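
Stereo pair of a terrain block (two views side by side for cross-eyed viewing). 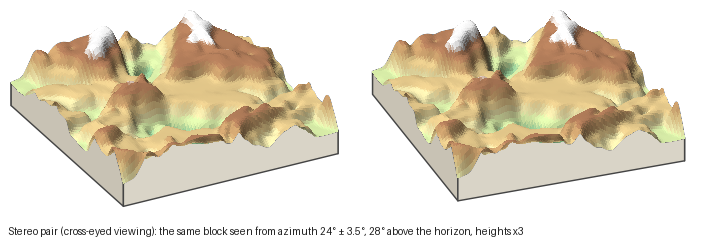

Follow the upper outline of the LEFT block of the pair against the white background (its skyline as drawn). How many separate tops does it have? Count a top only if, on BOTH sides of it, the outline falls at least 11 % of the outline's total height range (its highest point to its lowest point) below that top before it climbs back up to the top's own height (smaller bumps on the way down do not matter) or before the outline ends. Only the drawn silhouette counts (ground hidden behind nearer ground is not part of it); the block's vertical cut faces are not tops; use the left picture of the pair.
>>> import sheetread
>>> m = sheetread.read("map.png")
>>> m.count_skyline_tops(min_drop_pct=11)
2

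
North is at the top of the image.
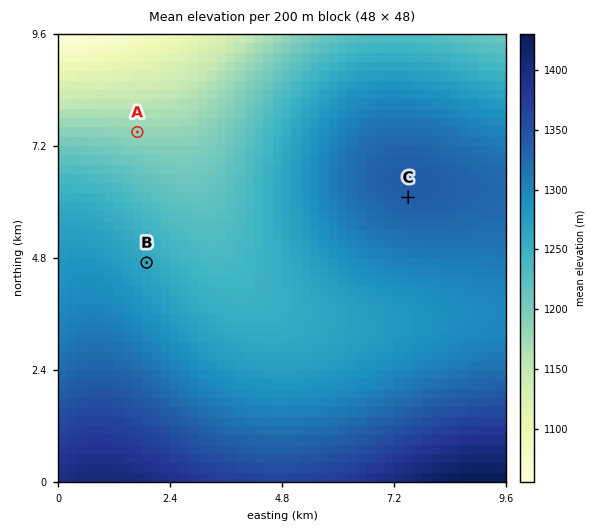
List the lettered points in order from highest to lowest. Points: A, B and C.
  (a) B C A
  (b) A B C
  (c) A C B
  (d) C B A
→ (d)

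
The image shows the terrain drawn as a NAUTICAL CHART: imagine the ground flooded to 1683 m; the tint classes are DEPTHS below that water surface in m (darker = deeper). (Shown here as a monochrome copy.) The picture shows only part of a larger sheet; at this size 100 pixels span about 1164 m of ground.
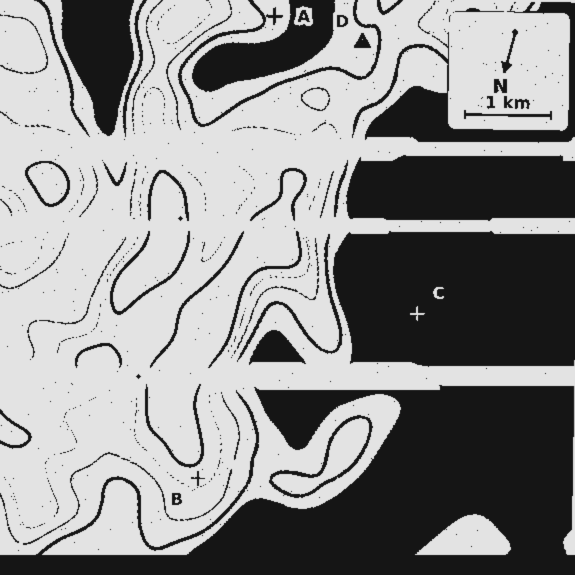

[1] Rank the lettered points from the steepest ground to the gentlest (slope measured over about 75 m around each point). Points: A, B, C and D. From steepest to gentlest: B A D C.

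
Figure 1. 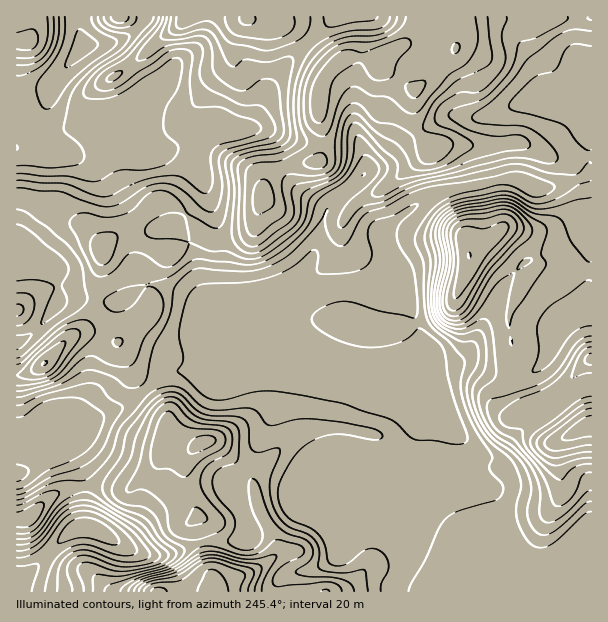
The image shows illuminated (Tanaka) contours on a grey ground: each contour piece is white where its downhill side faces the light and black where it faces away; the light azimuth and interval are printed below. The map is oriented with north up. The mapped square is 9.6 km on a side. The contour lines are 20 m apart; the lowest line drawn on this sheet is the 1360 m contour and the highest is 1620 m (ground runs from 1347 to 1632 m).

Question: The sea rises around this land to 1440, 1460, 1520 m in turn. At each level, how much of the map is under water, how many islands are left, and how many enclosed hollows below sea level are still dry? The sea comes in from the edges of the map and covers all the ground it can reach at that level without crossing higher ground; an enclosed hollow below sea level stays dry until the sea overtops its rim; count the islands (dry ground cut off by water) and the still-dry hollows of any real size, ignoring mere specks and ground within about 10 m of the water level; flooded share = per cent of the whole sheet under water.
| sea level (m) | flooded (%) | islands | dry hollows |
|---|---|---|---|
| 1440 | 38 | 0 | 0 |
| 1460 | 52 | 0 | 0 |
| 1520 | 83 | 3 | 0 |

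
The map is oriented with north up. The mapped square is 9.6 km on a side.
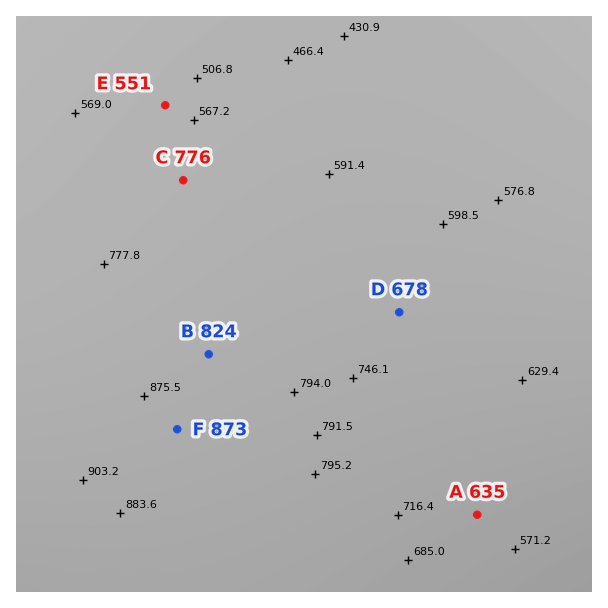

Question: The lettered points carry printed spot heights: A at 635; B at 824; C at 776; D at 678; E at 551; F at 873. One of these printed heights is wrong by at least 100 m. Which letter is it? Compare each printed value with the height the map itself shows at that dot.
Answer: C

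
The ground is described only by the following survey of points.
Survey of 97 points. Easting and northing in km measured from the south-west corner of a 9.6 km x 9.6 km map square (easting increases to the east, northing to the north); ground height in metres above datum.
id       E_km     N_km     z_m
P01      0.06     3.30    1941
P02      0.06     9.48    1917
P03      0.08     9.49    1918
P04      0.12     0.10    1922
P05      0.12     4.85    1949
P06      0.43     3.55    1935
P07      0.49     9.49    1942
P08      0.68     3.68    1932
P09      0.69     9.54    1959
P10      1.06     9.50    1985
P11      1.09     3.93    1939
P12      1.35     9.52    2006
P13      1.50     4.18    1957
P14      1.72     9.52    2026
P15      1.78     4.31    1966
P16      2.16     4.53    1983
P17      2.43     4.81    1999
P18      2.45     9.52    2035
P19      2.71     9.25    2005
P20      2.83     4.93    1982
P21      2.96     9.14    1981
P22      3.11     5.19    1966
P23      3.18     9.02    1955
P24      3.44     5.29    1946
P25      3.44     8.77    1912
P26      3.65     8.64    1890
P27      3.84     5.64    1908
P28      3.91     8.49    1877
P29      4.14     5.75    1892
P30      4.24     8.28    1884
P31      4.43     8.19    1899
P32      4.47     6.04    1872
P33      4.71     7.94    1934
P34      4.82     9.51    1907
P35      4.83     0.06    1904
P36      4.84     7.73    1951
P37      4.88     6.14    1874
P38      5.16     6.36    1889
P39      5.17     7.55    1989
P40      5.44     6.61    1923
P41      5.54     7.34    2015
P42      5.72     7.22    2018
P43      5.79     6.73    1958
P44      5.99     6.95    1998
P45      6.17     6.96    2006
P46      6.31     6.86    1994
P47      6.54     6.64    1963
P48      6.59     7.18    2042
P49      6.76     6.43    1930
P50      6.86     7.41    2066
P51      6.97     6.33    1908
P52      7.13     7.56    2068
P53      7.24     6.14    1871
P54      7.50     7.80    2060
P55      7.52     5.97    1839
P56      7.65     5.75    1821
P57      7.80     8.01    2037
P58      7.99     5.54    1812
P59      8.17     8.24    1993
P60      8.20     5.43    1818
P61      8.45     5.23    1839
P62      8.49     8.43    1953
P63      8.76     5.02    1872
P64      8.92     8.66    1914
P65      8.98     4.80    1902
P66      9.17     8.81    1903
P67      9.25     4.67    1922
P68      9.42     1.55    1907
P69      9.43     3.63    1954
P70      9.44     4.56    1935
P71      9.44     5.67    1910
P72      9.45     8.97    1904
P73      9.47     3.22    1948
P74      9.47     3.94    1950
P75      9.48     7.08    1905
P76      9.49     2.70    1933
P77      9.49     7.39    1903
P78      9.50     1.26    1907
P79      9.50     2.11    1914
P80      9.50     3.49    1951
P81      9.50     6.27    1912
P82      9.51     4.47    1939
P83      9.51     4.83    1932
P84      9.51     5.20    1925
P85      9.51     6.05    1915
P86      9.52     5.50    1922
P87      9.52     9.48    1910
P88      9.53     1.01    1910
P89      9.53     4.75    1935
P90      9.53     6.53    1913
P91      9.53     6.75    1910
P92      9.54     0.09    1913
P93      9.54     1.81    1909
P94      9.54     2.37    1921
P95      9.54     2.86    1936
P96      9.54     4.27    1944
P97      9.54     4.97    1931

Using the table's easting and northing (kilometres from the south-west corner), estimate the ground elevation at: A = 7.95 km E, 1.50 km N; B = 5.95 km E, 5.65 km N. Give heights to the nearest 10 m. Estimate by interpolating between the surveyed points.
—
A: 1910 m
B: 1890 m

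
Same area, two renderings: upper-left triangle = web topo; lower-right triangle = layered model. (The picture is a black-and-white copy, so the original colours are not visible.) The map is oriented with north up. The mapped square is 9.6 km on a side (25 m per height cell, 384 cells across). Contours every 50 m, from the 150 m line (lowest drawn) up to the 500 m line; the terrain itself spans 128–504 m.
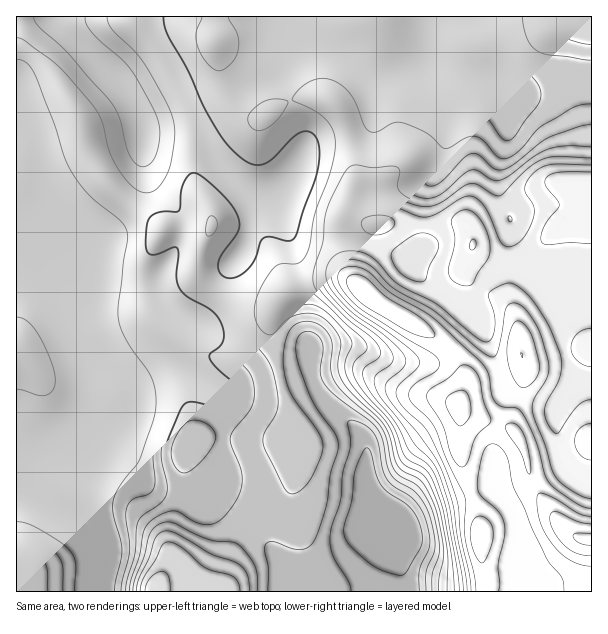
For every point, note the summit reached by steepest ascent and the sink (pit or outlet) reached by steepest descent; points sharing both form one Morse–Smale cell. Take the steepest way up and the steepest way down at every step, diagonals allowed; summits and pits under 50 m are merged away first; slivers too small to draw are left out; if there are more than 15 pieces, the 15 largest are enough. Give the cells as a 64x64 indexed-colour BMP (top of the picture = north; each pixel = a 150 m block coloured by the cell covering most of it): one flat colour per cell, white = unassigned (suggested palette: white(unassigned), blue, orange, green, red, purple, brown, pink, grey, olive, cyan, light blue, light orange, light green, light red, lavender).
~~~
<image width="64" height="64" href="data:image/bmp;base64,Qk12CAAAAAAAAHYAAAAoAAAAQAAAAEAAAAABAAQAAAAAAAAIAAATCwAAEwsAABAAAAAAAAAA////ALR3HwAOf/8ALKAsACgn1gC9Z5QAS1aMAMJ34wB/f38AIr28AM++FwDox64AeLv/AIrfmACWmP8A1bDFAERERERDMzMzMzMzNVVVVSIiIiIiIiIiIiIiERERERERREREREMzMzMzMzM1VVVVIiIiIiIiIiIiIiIRERERERFEREREQzMzMzMzMzVVVVUiIiIiIiIiIiIiIhEREREREURERERDMzMzMzMzM1VVUiIiIiIiIiIiIiIiERERERERREREREMzMzMzMzMzVVVSIiIiIiIiIiIiIiIRERERERFEREREQzMzMzMzMzM1VSIiIiIiIiIiIiIiIhEREREREURERERDMzMzMzMzMzVSIiIiIiIiIiIiIiIiERERERERRERERDMzMzMzMzMzMyIiIiIiIiIiIiIiIiIRERERERFEREQzMzMzMzMzMzMxEiIiIiIiIiIiIiIiIREREREREUREMzMzMzMzMzMzMxEREiIiIiIiIiIiIiIhERERERERREMzMzMzMzMzMRERERERIiIiIiIiIiIiIiERERERERFDMzMzMzMzMRERERERERESIiIiIiIiIiIiERERERERERMzMzMzMzMRERERERERERIiIiIiIiIiIiIREREREREREzMzMzMzMREREREREREREiIiIiIiIiIiIhEREREREREREzMzMzMRERERERERERESIiIiIiIiIiIiERERERERERERMzMzEREREREREREREREiIiIiIiIiIiEREREREREREREREREREREREREREREREiIiIiIiIiIiIRERERERERERERERERERERERERERERESIiIiIiIiIiIhERERERERERERERERERERERERERERERIiIiIiIiIiIiEREREREREREREREREREREREREREREREiIiIiIiIiIiIREREREREREREREREREREREREREREREiIiIiIiIiIiIhERERERERERERERERERERERERERERESIiIiIiIiIiIiERERERERERERERERERERERERERERERIiIiIiIiIiIiIhERERERERERERERERERERERERERERIiIiIiIiIiIiIiEREREREREREREREREREREREREREREiIiIiIiIiIiIiIRERERERERERERERERERERERERERESIiIiIiIiIiIiIRERERERERERERERERERERERERERERIiIiIiIiIiIiIhEREREREREREREREREREREREREREREiIiIiIiIiIiIhEREREREREREREREREREREREREREREiIiIiIiIiIiIRERERERERERERERERERERERERERERESIiIiIiIiIiIRERERERERERERERERERERERERERERERIiIiIiIiIiERERERERERERERERERERERERERERERERESIiIiIiIhERERERERERERERERERERERERERERERERERIiIiIiIhERERERERERERERERERERERERERERERERERERIiIiIhEREREREREREREREREREREREREREREREREREREREiIRERERERERERERERERERERERERERERERERERERERERERERERERERERERERERERERERERERERERERERERERERERERERERERERERERERERERERERERERERERERERERERERERERERERERERERERERERERERERERERERERERERERERERERERERERERERERERERERERERERERERERERERERERERERERERERERERERERERERERERERERERERERERERERERERERERERERERERERERERERERERERERERERERERERERERERERERERERERERERERERERERERERERERERERERERERERERERERERERERERERERERERERERERERERERERERERERERERERERERERERERERERERERERERERERERERERERERERERERERERERERERERERERERERERERERERERERERERERERERERERERERERERERERERERERERERERERERERERERERERERERERERERERERERERERERERERERERERERERERERERERERERERERERERERERERERERERERERERERERERERERERERERERERERERERERERERERERERERERERERERERERERERERERERERERERERERERERERERERERERERERERERERERERERERERERERERERERERERERERERERERERERERERERERERERERERERERERERERERERERERERERERERERERERERERERERERERERERERERERERERERERERERERERERERERERERERERERERERERERERERERERERERERERERERERERERERERERERERERERERERERERERERERERERERERERERERERERERERERERERERERERERERERERERERERERERERERERERERERERERERERERERERERERERERERERERERERERERERERERERERERERERERERERERERERERERERERERERERERERERERERERERERERERERERERERERERERERERERERERERERERERERERERERERERERERERERERERERERERERERERERERERERERERERERERERERERERERERERERERERERERERERERERERERERERERERERERERERERERERERERERERERERERERERERERERERERERERERERERERERERERERERERERERERER"/>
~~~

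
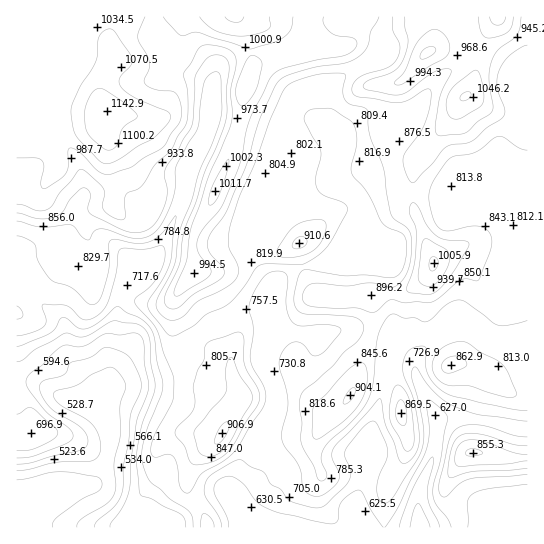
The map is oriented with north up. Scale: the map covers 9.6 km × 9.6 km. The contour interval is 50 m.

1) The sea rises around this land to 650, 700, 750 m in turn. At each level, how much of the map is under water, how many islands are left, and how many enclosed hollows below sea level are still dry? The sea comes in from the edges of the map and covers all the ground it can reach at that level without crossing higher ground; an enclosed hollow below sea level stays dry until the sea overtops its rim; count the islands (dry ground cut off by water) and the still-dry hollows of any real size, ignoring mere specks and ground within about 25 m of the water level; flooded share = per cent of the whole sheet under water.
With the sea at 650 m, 13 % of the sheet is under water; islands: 0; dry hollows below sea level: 0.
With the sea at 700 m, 18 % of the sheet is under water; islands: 0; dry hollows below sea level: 0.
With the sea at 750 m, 27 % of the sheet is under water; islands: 0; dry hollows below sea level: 0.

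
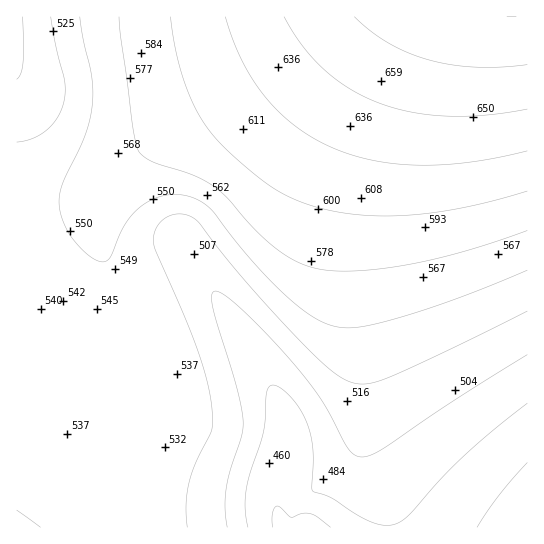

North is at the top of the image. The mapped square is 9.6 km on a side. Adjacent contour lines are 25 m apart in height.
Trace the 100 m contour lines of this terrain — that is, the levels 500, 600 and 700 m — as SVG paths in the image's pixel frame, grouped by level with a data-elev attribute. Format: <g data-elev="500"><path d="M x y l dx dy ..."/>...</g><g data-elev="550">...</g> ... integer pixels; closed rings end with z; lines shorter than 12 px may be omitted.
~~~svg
<g data-elev="500"><path d="M227 527l-2-20 1-20 5-18 11-34 1-14-7-35-23-77-1-12 2-6 8 2 16 13 51 52 32 41 26 48 6 7 6 3 10-1 13-7 70-47 75-47"/><path d="M23 17l0 45-2 12-4 5"/></g><g data-elev="600"><path d="M170 17l5 30 7 28 10 26 11 21 15 19 22 21 27 22 22 13 22 9 26 6 26 3 30 1 30-2 34-5 34-8 36-10"/></g>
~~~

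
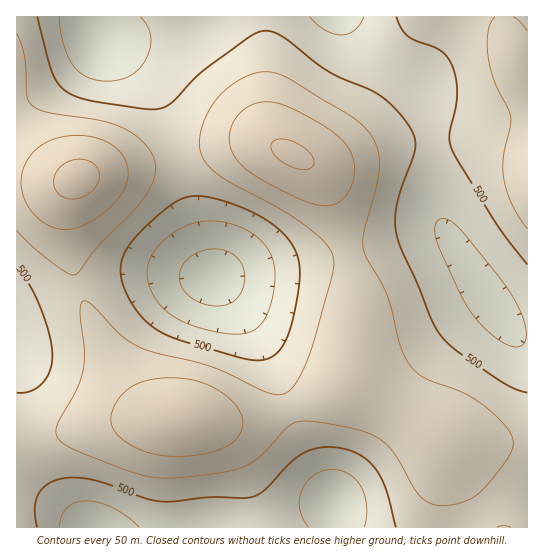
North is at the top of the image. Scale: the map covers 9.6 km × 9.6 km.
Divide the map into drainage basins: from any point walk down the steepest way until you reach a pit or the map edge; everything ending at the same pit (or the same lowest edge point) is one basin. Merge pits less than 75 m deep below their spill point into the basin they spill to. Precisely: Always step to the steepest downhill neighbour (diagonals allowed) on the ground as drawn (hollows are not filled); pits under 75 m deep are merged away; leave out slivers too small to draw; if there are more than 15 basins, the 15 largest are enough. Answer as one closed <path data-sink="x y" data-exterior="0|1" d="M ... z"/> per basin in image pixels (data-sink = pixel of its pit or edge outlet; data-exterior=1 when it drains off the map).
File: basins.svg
<path data-sink="98 34" data-exterior="0" d="M505 16l-488 0-1 165 22 2 31-2 25-8 55-9 74-19 28-4 20 3 26 12 14 9 13 16 8 16 17 58 7 40-4 86 10 8 79 51 86 3 1-380-13-2-2-3z"/><path data-sink="213 278" data-exterior="0" d="M257 141l-34 4-74 19-66 12-7 3-5 10-4 25 1 28 5 29 10 30 32 66 13 22 14 15 19 11 56 6 34-1 18-4 44-16 33-16 6-6 4-83-7-40-17-58-13-24-13-12-31-16z"/><path data-sink="94 527" data-exterior="1" d="M351 379l-5 5-33 16-44 16-18 4-34 1-23-4-69 3-34 5-60 15-14 1-1 86 481 1-12-21-33-45-9-21-81-52z"/><path data-sink="17 337" data-exterior="1" d="M74 180l-16 3-42-1 1 259 28-4 69-16 61-4-21-5-12-8-14-15-13-22-32-66-12-42-4-34 1-26z"/>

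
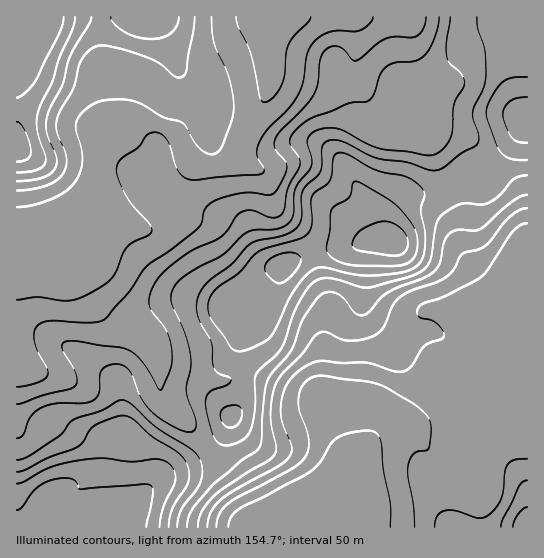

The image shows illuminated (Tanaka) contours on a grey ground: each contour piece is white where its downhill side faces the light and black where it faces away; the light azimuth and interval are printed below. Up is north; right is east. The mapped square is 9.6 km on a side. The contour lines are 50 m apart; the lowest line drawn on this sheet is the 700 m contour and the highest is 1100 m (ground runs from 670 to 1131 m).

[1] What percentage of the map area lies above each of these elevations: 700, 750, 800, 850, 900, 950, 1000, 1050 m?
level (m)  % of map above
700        95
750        81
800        58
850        45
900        33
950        23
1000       13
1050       6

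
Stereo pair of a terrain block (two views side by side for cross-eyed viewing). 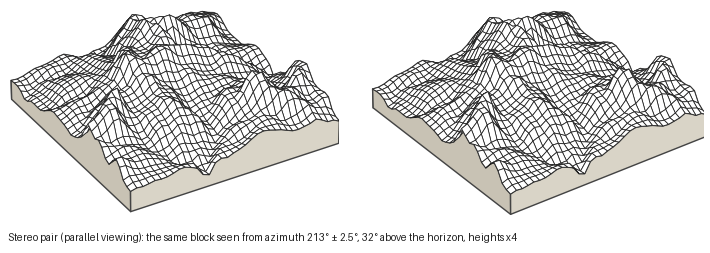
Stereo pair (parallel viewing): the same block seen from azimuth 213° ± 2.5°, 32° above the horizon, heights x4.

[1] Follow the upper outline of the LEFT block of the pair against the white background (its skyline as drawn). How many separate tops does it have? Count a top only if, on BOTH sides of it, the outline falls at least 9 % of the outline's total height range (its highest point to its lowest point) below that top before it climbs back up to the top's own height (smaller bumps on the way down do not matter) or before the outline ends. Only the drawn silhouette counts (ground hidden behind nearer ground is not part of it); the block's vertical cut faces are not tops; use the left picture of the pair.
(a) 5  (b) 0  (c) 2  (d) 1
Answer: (c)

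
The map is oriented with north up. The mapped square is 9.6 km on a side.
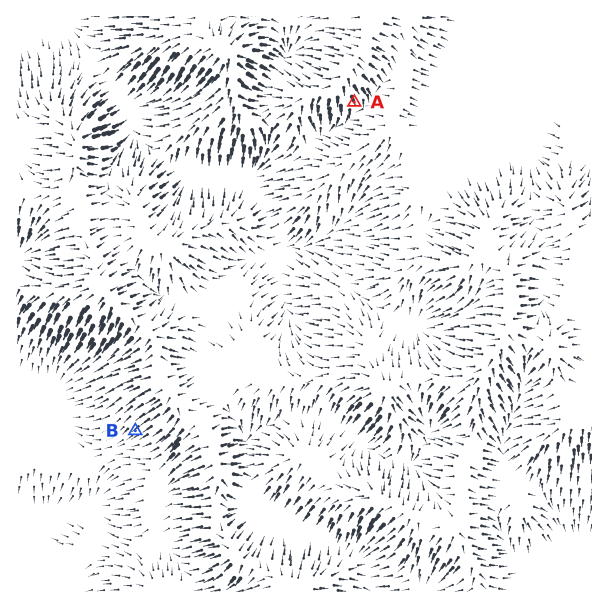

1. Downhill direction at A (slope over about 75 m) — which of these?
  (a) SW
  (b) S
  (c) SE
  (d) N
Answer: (b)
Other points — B SW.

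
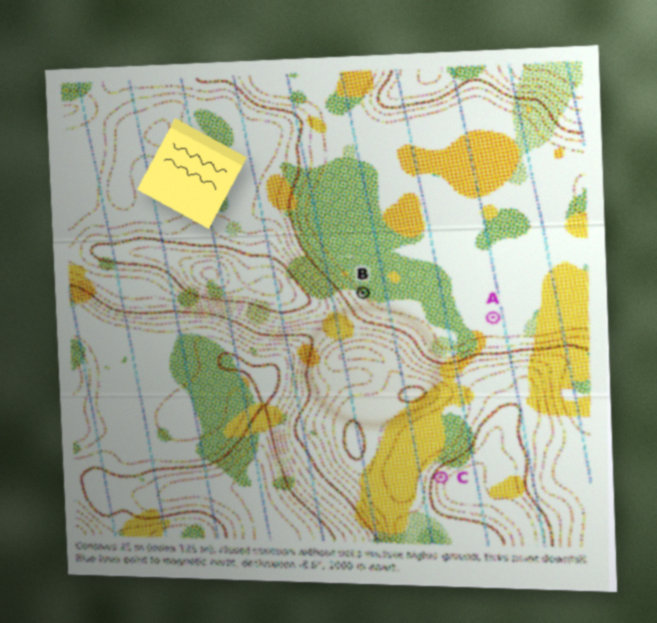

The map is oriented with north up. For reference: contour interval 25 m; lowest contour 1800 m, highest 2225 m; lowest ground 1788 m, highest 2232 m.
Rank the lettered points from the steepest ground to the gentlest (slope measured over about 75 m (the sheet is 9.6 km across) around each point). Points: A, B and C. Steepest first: C B A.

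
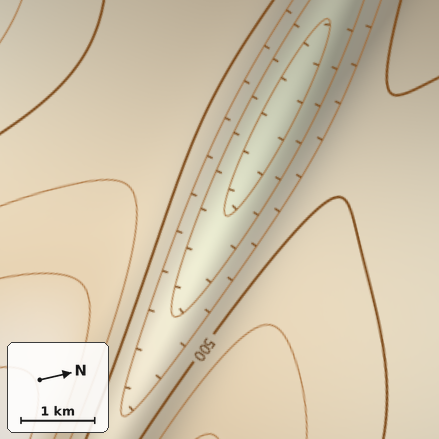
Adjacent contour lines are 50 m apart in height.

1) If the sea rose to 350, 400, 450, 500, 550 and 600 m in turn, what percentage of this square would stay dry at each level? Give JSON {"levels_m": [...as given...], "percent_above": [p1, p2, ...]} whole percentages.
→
{"levels_m": [350, 400, 450, 500, 550, 600], "percent_above": [97, 90, 81, 52, 17, 4]}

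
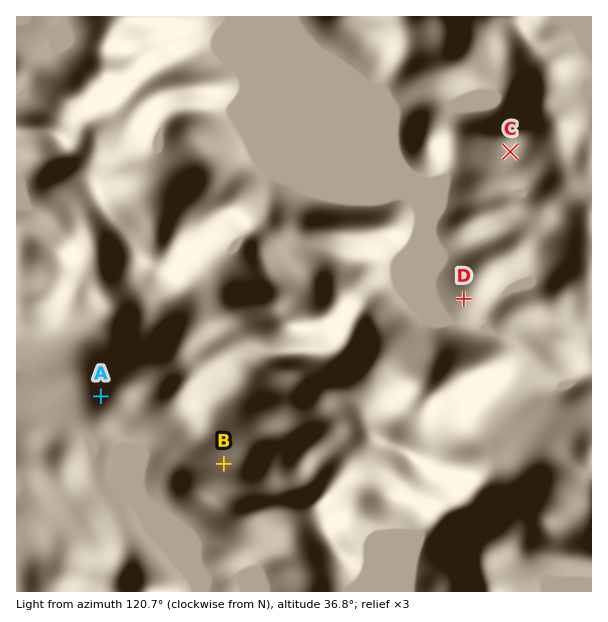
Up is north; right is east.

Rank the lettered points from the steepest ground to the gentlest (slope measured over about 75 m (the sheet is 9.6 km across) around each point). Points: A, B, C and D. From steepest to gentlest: A C B D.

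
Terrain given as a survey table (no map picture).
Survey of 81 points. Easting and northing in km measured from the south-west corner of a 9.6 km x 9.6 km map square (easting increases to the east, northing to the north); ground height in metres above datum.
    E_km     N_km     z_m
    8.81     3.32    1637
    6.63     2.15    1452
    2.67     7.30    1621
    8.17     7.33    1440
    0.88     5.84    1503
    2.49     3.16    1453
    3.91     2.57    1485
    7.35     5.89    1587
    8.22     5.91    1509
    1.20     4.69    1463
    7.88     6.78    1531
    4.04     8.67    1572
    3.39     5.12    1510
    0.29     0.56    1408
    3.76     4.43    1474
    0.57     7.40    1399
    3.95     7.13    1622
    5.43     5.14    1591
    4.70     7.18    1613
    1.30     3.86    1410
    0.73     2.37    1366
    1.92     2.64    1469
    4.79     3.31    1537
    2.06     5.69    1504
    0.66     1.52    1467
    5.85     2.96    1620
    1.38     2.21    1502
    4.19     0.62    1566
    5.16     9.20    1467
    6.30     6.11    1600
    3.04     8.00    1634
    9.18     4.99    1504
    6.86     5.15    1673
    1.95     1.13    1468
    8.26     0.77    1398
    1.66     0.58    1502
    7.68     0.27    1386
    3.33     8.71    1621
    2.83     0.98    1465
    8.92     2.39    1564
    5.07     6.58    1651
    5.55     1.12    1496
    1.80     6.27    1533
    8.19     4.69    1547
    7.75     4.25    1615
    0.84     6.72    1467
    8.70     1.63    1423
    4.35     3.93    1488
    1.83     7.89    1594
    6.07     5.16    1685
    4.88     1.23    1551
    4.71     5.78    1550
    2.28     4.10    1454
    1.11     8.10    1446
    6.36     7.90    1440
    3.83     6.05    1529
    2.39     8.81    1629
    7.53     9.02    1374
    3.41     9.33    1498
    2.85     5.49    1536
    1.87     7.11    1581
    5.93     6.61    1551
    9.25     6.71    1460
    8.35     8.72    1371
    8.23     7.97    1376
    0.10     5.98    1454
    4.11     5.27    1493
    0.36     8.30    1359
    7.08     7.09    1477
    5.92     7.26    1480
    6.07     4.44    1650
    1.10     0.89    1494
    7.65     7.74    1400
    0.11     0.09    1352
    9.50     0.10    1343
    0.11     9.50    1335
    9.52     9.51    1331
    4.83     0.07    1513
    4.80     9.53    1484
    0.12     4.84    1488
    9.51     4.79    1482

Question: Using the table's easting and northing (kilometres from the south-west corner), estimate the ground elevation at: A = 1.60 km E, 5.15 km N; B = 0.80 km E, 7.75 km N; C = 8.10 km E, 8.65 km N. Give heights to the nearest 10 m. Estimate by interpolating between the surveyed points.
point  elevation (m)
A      1460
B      1420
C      1380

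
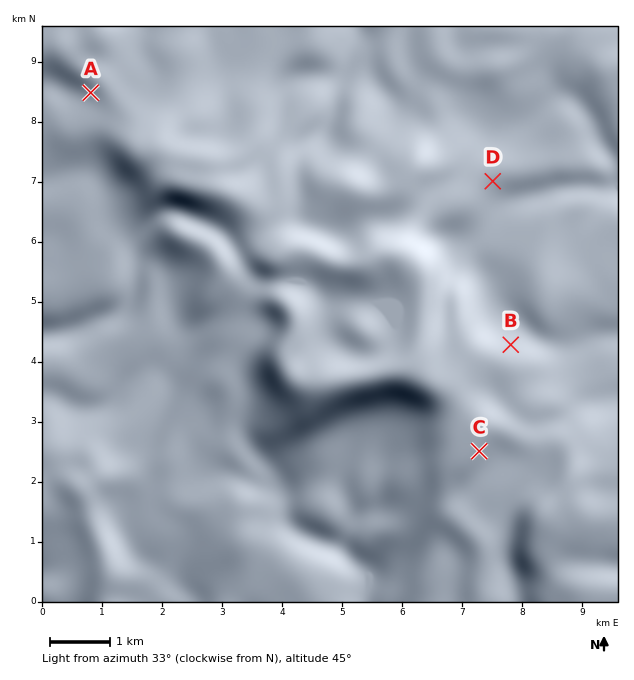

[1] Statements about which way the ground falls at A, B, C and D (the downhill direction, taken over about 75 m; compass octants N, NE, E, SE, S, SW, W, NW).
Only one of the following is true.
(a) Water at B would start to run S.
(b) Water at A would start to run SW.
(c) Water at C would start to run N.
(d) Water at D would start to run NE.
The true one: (b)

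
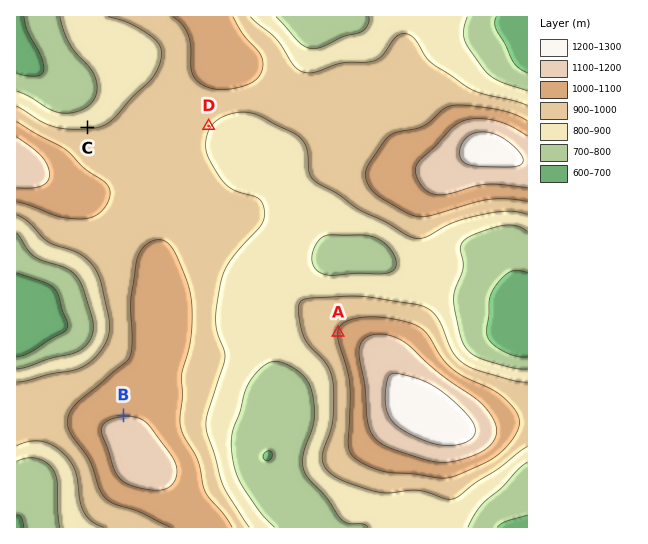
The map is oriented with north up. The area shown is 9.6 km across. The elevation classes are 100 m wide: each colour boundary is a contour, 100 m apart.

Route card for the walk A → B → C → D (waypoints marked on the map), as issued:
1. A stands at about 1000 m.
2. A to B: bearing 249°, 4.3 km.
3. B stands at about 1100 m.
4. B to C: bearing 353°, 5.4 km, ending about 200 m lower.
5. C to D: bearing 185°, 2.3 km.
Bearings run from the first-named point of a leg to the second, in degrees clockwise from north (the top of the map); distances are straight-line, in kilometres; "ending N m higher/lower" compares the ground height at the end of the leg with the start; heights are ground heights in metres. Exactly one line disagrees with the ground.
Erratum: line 5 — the bearing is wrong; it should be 089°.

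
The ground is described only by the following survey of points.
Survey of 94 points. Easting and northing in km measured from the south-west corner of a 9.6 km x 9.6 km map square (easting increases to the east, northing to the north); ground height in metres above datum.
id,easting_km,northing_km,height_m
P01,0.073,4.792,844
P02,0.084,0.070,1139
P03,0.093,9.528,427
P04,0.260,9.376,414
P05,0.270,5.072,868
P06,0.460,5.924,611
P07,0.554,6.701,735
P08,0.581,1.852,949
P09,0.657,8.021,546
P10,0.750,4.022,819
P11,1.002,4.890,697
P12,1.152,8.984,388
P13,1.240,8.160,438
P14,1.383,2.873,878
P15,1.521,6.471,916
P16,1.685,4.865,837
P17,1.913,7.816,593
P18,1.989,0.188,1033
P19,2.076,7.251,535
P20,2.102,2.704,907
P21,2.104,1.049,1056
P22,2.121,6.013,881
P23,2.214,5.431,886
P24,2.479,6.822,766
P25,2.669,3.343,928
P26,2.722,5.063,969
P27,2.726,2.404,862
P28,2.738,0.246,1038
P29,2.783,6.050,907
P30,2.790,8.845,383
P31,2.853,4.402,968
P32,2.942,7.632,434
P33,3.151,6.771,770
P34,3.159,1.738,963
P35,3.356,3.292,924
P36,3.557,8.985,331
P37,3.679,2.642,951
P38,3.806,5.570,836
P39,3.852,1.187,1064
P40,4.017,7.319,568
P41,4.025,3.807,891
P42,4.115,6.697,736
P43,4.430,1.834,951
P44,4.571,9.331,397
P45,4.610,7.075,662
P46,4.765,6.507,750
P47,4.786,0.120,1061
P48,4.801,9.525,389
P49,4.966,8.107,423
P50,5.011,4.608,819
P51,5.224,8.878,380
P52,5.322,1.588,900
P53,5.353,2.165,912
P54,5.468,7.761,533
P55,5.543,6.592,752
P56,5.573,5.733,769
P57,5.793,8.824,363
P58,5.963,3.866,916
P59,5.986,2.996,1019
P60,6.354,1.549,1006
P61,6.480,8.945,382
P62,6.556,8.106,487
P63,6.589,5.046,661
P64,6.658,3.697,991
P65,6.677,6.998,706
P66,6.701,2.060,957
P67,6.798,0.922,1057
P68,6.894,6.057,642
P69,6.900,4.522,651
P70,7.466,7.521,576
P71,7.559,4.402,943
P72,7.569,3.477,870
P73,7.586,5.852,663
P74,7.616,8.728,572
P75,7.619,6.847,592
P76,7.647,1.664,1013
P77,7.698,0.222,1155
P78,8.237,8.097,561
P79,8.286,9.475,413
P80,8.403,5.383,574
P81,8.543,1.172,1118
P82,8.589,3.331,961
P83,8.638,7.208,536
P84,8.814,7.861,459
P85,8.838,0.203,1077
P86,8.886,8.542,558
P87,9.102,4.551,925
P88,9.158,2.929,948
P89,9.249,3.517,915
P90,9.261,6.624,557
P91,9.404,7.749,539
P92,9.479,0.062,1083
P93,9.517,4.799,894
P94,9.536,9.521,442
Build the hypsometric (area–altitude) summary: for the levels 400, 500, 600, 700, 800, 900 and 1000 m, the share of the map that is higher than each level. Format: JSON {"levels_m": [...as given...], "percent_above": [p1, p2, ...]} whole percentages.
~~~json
{"levels_m": [400, 500, 600, 700, 800, 900, 1000], "percent_above": [92, 85, 74, 65, 55, 40, 18]}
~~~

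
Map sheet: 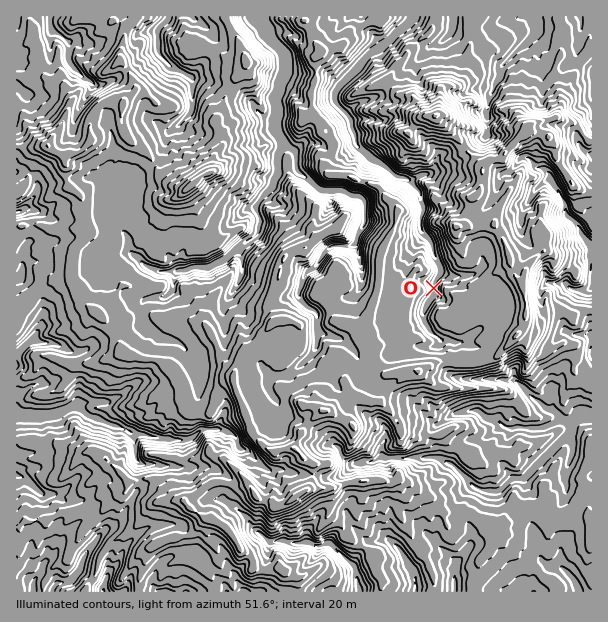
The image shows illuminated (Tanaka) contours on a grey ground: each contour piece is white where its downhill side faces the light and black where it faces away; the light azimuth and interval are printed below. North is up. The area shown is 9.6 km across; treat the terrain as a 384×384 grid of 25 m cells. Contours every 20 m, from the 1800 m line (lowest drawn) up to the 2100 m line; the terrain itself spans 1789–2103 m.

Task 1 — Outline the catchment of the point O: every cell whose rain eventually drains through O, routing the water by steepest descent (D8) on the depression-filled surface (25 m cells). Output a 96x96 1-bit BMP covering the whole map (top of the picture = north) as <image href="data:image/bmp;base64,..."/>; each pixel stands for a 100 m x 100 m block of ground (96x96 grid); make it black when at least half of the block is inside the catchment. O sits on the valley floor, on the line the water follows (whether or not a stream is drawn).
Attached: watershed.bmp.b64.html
<image width="96" height="96" href="data:image/bmp;base64,Qk2+BAAAAAAAAD4AAAAoAAAAYAAAAGAAAAABAAEAAAAAAIAEAAATCwAAEwsAAAIAAAAAAAAA////AAAAAAAAAAAAAAAAAAAAAAAAAAAAAAAAAAAAAAAAAAAAAAAAAAAAAAAAAAAAAAAAAAAAAAAAAAAAAAAAAAAAAAAAAAAAAAAAAAAAAAAAAAAAAAAAAAAAAAAAAAAAAAAAAAAAAAAAAAAAAAAAAAAAAAAAAAAAAAAAAAAAAAAAAAAAAAAAAAAAAAAAAAAAAAAAAAAAAAAAAAAAAAAAAAAAAAAAAAAAAAAAAAAAAAAAAAAAAAAAAAAAAAAAAAAAAAAAAAAAAAAAAAAAAAAAAAAAAAAAAAAAAAAAAAAAAAAAAAAAAAAAAAAAAAAAAAAAAAAAAAAAAAAAAAAAAAAAAAAAAAAAAAAAAAAAAAAAAAAAAAAAAAAAAAAAAAAAAAAAAAAAAAAAAAAAAAAAAAAAAAAAAAAAAAAAAAAAAAAAAAAAAAAAAAAAAAAAAAAAAAAAAAAAAAAAAAAAAAAAAAAAAAAAAAAAAAAAAAAAAAAAAAAAAAAAAAAAAAAAAAAAAAAAAAAAAAAAAAAAAAAAAAAAAAAAAAAAAAAAAAAAAAAAAAAAAAAAAAAAAAAAAAAAAAAAAAAAAAAAAAAAAAAAAAAABgAAAAAAAAAAAAAAD/gAAAAAAAAAAAAAH//8AAAAAAAAAAAAH///AAAAAAAAAAAAH///gAAAAAAAAAAAH///wAAAAAAAAAAAP///4AAAAAAAAAAAP///8AAAAAAAAAAAP///+AAAAAAAAAAAP///+AAAAAAAAAAAH///+AAAAAAAAAAAHP//+AAAAAAAAAAAAH//+AAAAAAAAAAAAD+H+AAAAAAAAAAAAA4B+AAAAAAAAAAAAAAD8AAAAAAAAAAAAAAB4AAAAAAAAAAAAAAA4AAAAAAAAAAAAAAAQAAAAAAAAAAAAAAAAAAAAAAAAAAAAAAAAAAAAAAAAAAAAAAAAAAAAAAAAAAAAAAAAAAAAAAAAAAAAAAAAAAAAAAAAAAAAAAAAAAAAAAAAAAAAAAAAAAAAAAAAAAAAAAAAAAAAAAAAAAAAAAAAAAAAAAAAAAAAAAAAAAAAAAAAAAAAAAAAAAAAAAAAAAAAAAAAAAAAAAAAAAAAAAAAAAAAAAAAAAAAAAAAAAAAAAAAAAAAAAAAAAAAAAAAAAAAAAAAAAAAAAAAAAAAAAAAAAAAAAAAAAAAAAAAAAAAAAAAAAAAAAAAAAAAAAAAAAAAAAAAAAAAAAAAAAAAAAAAAAAAAAAAAAAAAAAAAAAAAAAAAAAAAAAAAAAAAAAAAAAAAAAAAAAAAAAAAAAAAAAAAAAAAAAAAAAAAAAAAAAAAAAAAAAAAAAAAAAAAAAAAAAAAAAAAAAAAAAAAAAAAAAAAAAAAAAAAAAAAAAAAAAAAAAAAAAAAAAAAAAAAAAAAAAAAAAAAAAAAAAAAAAAAAAAAAAAAAAAAAAAAAAAAAAAAAAAAAAAAAAAAAAAAAAAAAAAAAAAAAAAAAAAAAAAAAAAAAAAAAAAAAAAAAAAAAAAAAAAAAAAAAAAAAAAAAAAAAAAAAAAAAAAAAAAAAAAAAAAAA="/>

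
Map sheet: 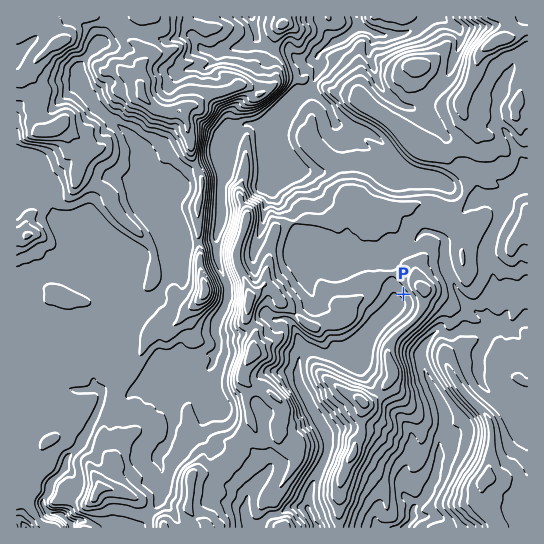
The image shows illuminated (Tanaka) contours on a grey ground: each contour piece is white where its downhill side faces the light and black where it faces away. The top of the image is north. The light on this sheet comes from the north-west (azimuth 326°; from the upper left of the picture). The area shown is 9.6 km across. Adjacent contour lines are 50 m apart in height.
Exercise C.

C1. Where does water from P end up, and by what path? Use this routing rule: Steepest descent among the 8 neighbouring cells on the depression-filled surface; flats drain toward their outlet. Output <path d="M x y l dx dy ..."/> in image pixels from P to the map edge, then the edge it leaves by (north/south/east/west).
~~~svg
<path d="M403 294l-6 7 0 4-3 4-11 10-5 3 0 1-32 32-20 0-12-5-9 0-3 1-3 6 0 4-1 1 0 19 1 1 0 3 12 24 7 8 4 9 5 8 0 19-14 29 0 3-3 5 0 4-1 1 0 16 8 16"/>
exit: south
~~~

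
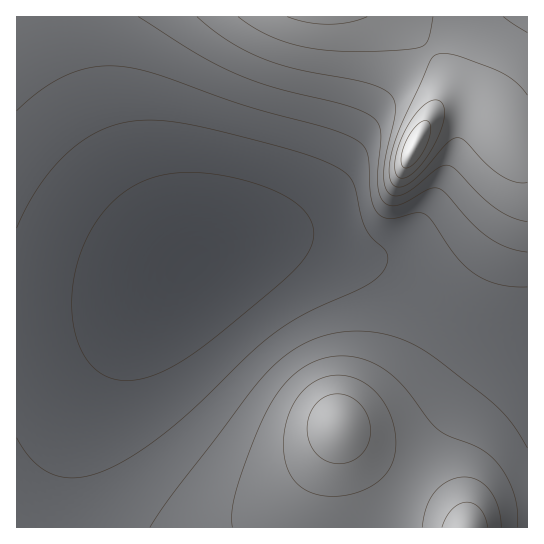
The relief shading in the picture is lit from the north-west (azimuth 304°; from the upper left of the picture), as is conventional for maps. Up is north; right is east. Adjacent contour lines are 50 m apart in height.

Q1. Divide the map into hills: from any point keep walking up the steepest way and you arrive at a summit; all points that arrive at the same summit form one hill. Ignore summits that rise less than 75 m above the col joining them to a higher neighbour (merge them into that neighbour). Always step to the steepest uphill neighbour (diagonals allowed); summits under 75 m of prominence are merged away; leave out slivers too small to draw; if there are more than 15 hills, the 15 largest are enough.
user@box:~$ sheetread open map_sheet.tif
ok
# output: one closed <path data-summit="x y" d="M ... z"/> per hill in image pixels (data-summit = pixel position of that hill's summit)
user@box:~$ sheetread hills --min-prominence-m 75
<path data-summit="414 147" d="M527 16l-511 1 1 511 31-1 1-24 10-36 14-37 32-61 27-42 32-41 25-23 24-12 21-7 29-5 36 0 14 2 36 15 28 8 20 11 61 41 40 19 30 8z"/><path data-summit="338 426" d="M299 239l-36 0-29 5-21 7-24 12-25 23-48 65-21 36-22 43-18 51-7 32 1 15 338-1 42-74 46-68 22-24 10-6 20-4 1-6-43-16-27-13-61-41-20-11-28-8-36-15z"/><path data-summit="466 527" d="M527 351l-6 0-16 5-8 5-22 24-46 68-34 58-8 17 141-1z"/>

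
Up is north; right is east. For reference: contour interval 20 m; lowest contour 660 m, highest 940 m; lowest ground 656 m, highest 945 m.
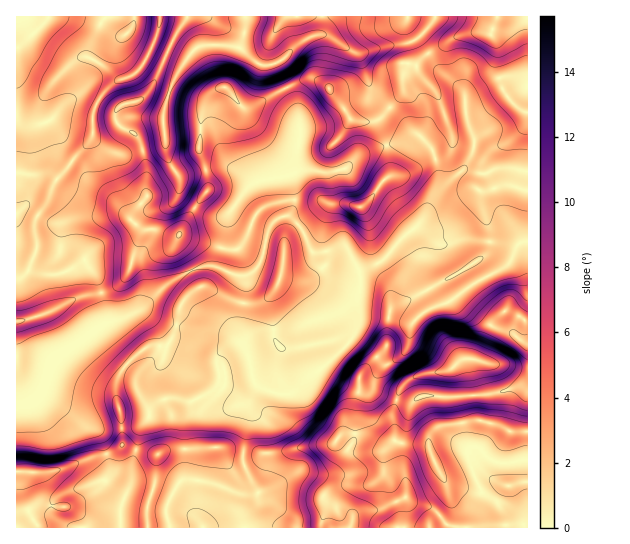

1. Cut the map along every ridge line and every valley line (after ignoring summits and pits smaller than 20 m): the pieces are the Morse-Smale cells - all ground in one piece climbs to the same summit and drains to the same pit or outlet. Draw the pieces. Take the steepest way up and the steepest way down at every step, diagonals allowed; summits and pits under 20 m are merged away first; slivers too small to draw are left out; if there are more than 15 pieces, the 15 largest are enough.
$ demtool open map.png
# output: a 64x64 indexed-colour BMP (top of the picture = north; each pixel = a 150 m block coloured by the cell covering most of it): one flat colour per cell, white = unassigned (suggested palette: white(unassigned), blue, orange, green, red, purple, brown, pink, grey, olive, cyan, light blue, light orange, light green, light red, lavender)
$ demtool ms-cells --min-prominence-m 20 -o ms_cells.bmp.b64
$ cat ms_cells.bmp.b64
<image width="64" height="64" href="data:image/bmp;base64,Qk12CAAAAAAAAHYAAAAoAAAAQAAAAEAAAAABAAQAAAAAAAAIAAATCwAAEwsAABAAAAAAAAAA////ALR3HwAOf/8ALKAsACgn1gC9Z5QAS1aMAMJ34wB/f38AIr28AM++FwDox64AeLv/AIrfmACWmP8A1bDFAEREREREREVVVVERERERERERERERERERERERERERERERRERERERERVVVURERERERERERERERERERERERERERERFERERERERFVVVREREREREREREREREREREREREREREREUREREREREVVVVERERERERERERERERERERERERERERERRERERERERVVVVRERERVVERERERERERERERERERERERFERERERERVVVVVEREVVVUREREREREREREREREREREREURERERERVVVVVVVVVVVURERERERERERERERERERERERREREREREVVVVVVVVVVVRERERERERERERERERERERERFERERERERVVVVVVVVVVREREREREREREREREREREREREURERERERVVVVVVVVVVVERERERERERERERERERERERERRERERERFVVVVVVVVVVVRERERERERERERERERERERERFEREREREVVVVVVVVVVVVEREREREREREREREREREREREURERERERERVVVVVVVVVURERERERERERERERERERERERRERERERERERVVVVVVVVRERERERERERERERERERERERFEREREREREREVVVVVVVVEREREREREREREREREREREREapEREREREREEVVVVVVVURERERERERERERERERERERERqqREREREREQREREVVVVRERERERERERGIiIEYiBERERGqqkREREREQREREREVVVURERERERERGIiIiIiIiIiIEaqqRERERERBERERERVVVREREREREREYiIiIiIiIiIiIqqpEREREREERERERFVVRERERERERERiIiIiIiIiIiIiqqkREREREEREREREVVVERERERERERERiIiIiIiIiIiKqqpEREREERERERERVVUREREREREREREYiIiIiIiIiIqqqqpEREEREREREREVVRERERERERERERGIiIiIiIiIiqqqqqREEREREREREREREREREREREREREYiIiIiIiIgaqqqqqqERERERERERERmRERERERERERERiIiIiIiIgRqqqqqqqhERERERERERGZmZmZEREREREREYiIiIiBERGqqqqqqqMzEREREREREZmZmZmZkRERERERiIiIiBEREaqqqqqqozMzERERERERmZmZmZmZkRERERERiIiBERERqqqqqqqjMzMxERERERGZmZmZmZmZERERERERiBERERGqqqqqqqMzMzMRERERERmZmZmZmZmREREREREREREREaqqqqqqMzMzMzERERERGZmZmZmZmZERERERERERERERCqqqqqozMzMzMzEREREJmZmZmZmZkREREREREREREREAMzM6ozMzMzMzMzERAACZmZmZmZmWEREREREREREREQAzMzMzMzMzMzMzMzAAAAmZmZmZmWZmERERERERERERADMzMzMzMzMzMzMzMwAACZmZlpmZZmZhEREREREREREAAzMzMzMzMzMzMzMzAAAJmZmWZmZmZmYRERERERESIQAzMzMzMzMzMzMzMzMAAAmZmWZmZmZmZmERIiIiIiIiADMzMzMzMzMAAAMzMwAAAJmZZmZmZmZmZiIiIiIiIiIAMzMzMzMzMAAAAzMzAAAACZZmZmZmZmZmYiIiIiIiIgADMzMzMzMwAAAAMzMwAAAAZmZmZmZmZmZiIiIiIiIiAAAzMzMzMzMAAAADMzAAAAAGZmZmZmZmZmYiIiIiIiIAADMzMzMzMwAAAAMzMwAAAAZmZmZmZmZmZiIiIiIiIgAAAzMzMzMzAAAAADMzMAAABmZmZmZmZmZmYiIiIiIiAAADMzMzMzMAAAAAMzM90ABmZmZmZmZmZmZiIiIiIiJ3d3czMzMzMwAAzAAzM93d3dZmZmZmZmZmZmIiIiIiInd3d3MzMzMzAAzMzN3d3d3d3////2ZmZmZmYiIiIiIid3d3czMzMzMADMzN3d3d3d3f////9mZmZmYiIiIiIiJ3d3d3Mz7u7rAMzM3d3d3d3d//////9mZmZiIiIiIiInd3d3dz7u7ru7zMzd3d3d3d3////////2ZiIiIiIiIid3d3d3fu7ru7vMzN3d3d3d3d/////////yIiIiIiIiJ3d3d3d+7ru7vMzM3d3d3d3d/////////yIiIiIiIiInd3d3d37ru7u8zMzd3d3d3d3////wAA/yIiIiIiIiIid3d3d3fu67u7vMzM3d3d3d3f///wAAACIiIiIiIiIiJ3d3d3d+7u67u8zMzd3MzN3d///wAAAAAiIiIiIiIiInd3d3d3fu7u67zMzM3czMzN///wAAAAACIiIiIiIiIid3d3d3d37u7ru8zMzMzMzMAP/wAAAAAAIiIiIiIiIiJ3d3d3d3fu7u67zMzMzMzMwAAAAAAAAAAiIiIiIiIiInd3d3d3fu7u7ru8zMzMzMzAAAAAAAAAAAIiIiIiIiIid3d3d3fu7u7uu7zMzMzMu7AAAAAAAAAAACIiIiIiIiJ3d3d3fu7u7u7ru8zMzMu7uwAAAAAAAAAAIiIiIiIiInd3d3d+7u7u7uu7u7u7u7u7sAAAAAAAAAAiIiIiIiIid3d3d3fu7u7u7ru7u7u7u7u7sAAAAAAAAAIiIiIiIiJ3d3d3d+7u7u7uu7u7u7u7u7u7AAAAAAAAAiIiIiIiInd3d3d3fu7u7u7ru7u7u7u7u7sAAAAAAAAAIiIiIiIi"/>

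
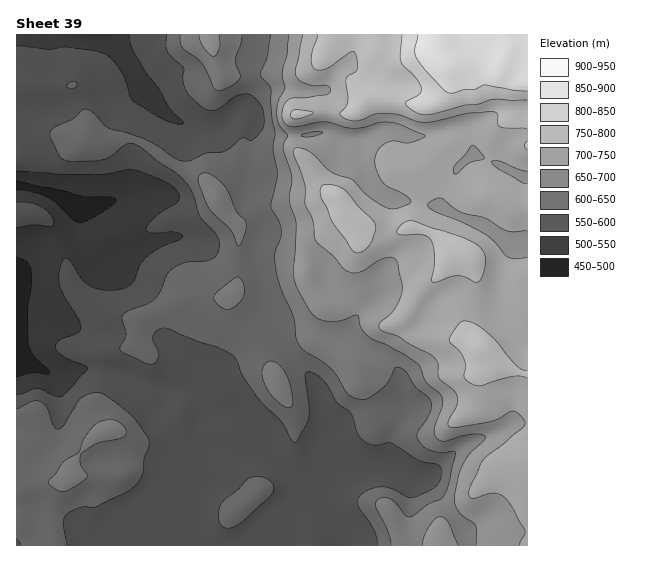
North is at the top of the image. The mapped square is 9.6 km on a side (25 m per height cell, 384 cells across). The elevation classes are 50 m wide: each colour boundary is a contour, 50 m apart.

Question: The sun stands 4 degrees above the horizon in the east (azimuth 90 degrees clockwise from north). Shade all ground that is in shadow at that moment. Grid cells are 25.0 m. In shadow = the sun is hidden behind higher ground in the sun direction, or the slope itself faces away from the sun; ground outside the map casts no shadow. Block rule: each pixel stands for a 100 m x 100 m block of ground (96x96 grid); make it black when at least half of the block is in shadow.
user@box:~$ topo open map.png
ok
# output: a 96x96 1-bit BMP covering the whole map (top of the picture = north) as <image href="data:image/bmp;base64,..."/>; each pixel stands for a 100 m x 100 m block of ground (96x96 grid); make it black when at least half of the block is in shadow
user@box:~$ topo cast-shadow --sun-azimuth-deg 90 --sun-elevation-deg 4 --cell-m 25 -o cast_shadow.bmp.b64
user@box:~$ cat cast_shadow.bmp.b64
<image width="96" height="96" href="data:image/bmp;base64,Qk2+BAAAAAAAAD4AAAAoAAAAYAAAAGAAAAABAAEAAAAAAIAEAAATCwAAEwsAAAIAAAAAAAAA////AAAAAAAAAAAAAAAAP//8B+AAAAAAAAAAH//8D8AAAAAAAAAAP/78D8AAAAAADAAAP/78D4AAAAAAPgAAf/x+AAAAAAAAPgAA//x+OBgAAAAAPwAB//x++DwAAAAAHgAD//j/+DwAAAAABgAB//H/+BwAAAAAAAAAf/f/+AAAAAAAAAAAP///+AAAAAAAAAAAH////AAAAAAAAAAAH////AADAAAAAAAAD////gAPgAAAAAAAD////wAPgAAAAAAAD////wAHwAAAAAAAB////4AB4AAAAABwAf///8AB8AAAAADwAJ////AB+AAAAAHwD9//P/wB/AAAAAPwP///D/wB/gAAAAfwf///gH4B/gAAAA/w////gAYA/gAAAB/g////wAYA+AAAAH/g////4AYA+AAAAP/gf///8AJB+AAAA//A/z//+ADh+AAAB/+A/z///ADj+AAAD/+B/h///ADj/AAAH/+D/h//+ABj/AAAH/8H/h//+AAH+AAAH/8H/j//8AAH4AcAD/4P/h//+AAHwA8AD/4P/B//+AA/gAAAB/wf/B///AD/AAAAAfgf8D///gD/AAAAAPA/gH///gD+AAAAAAB+AP///AD+AAAAAAD+A/+ACAD8AAAAAAD+B/gAAAD4ABAAAAD+H/gAwADwABgAAAH+H/wAwADgfAAAAAP/h/8AAADh+AAAAA//g/+AAADn8AAAAA//gf/AAAD/4AAAAB//Af/AAAD/4AHwAB//AP/gAAD/wAf4AB/+AH/gAAD/gA/4AB/+AD/wAAD/gB/4AD/8AD/4AAD/gB/wAH/8GB/8AAD/gA/wB//8PA/+AAB/gAfwD//8fA//AAB/AADgP//8/gf/AAA/AAAA/7///gP/AAA/AAAP/////gD/AAAfAAA//////gA/AAAeAAB//////AAGAAAOAAB/////+AAAAAAAAAD/////8AAAAAAAAAP/////8AGAAAAAAH//////8AGAAGAAB////f//8AAAAGAAH////f//8AAAAAAAP///+f//8AAAAAAAP///+f//4AAABgAAD///+///wAAABgAAA///8///gAAAAAAAAP//5///AAAAAAAAAB//5///ADgAAAAAAAf/7//+AHgAAAAAAAPj///8AHAAAAABgACD///8APAAAA4HwAAH///4APAAAD4P4AAH///wAfAAAD4f4AAD///wAfAAAQgf4AAB///gAOAAB4AfwAAD///gAAAAD8AAAAA////wfADgD8AAAAP////wfAfwB8AAMB/////wHg/wAAAAAB/////wHwfwAAAAAB/////wf4DgAAAAAAf////z/4AAAAAAAAH//////4D/AAAAAAP/+f///wP/gAAAAAf//P///h//AAAAAA///P/+fP//AAAAAB///f/+H///AAAAAD//+f//H///AAAAAD//+f//D//+AAAAAP//+///j//+AAAAAf//8f//j//8AAAAB///8f//j//8AAAAH///4f//z//+AAAAP///4f//x//+AAA="/>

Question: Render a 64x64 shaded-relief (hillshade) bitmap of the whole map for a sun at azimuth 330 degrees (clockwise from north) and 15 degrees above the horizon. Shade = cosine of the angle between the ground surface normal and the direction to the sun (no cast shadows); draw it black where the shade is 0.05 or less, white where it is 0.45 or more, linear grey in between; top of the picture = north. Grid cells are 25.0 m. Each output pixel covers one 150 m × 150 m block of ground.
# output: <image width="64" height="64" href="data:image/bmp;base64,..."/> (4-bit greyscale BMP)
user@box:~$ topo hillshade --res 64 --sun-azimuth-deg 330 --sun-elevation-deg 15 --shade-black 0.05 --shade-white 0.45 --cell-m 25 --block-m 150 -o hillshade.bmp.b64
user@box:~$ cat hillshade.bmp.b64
<image width="64" height="64" href="data:image/bmp;base64,Qk12CAAAAAAAAHYAAAAoAAAAQAAAAEAAAAABAAQAAAAAAAAIAAATCwAAEwsAABAAAAAAAAAAAAAAABEREQAiIiIAMzMzAERERABVVVUAZmZmAHd3dwCIiIgAmZmZAKqqqgC7u7sAzMzMAN3d3QDu7u4A////AHiIh3d3eIiIiIiIiHZmeIiIiIiHiImZmZq6mHiZmZmZd4mHd3d4iIiIiIiIhlVniIiIiIiIiJmYmruYeJmZmZh3iId3dneIiIiIiIiHVEZ4iIiZmIiIiIibzKiHeJmZiHeIhmd2ZniIiIiIiJmFNGeIiZmYiHd4iJzdyoZWeZmId3h1RXZVZ3iIiIiImqhTRniZmYiIiImZrO7cl1RXiIdmZ2Q0VlRFZ4iIiIiaupY0aIiIiImrvLq9//25ZUV3d2ZmZTI1VDJGd4iIiJqrqWRWiIiImr3u3Lzv/+yXVWd3iId3UzRVMiRneIiIiZqqmGd4iIiavO7bqr3v/bl2Z3eZmql2Znd1NGd4iIiImau6mHd3iImau7qYib7+yph3iImru5iImZl1Z3iIiImaq7qYd3eIiIiIiHdme+/bqYiIiJq8uHeJmYZnd4iImZmZmYh2d4iIh3d3ZUM2z+26qZmYiazKdWd3ZWd3eIiZmYiIiHZniId2VVZVQxJ8/+y7qpmIm8uFRFVVZ3d3iIiIiIiIdmeIh3VEVmZlMBW97ty7mYiavLhkRVZ4h3eIiIiIiIh1VniIdlRXiZliACabzMuIiImry6h3eJmYd4iIiIiIiGVFd4iIdVerzLcwACWKu4h3iau8y6qYmamHeIiIiHd2VEV3eJiHd6ze7JUyEjaJmYeKu6q7upiJqpd4iIiHdlVUVndniIh3is3+ynVERGfcqavMuqqqmIiaqHd3d3dmVVVWd2VWZ3d4ms3Ll2VVZ//cvN3bqpmZiJqph3d3d3ZmZWeIdURFVWZmiamHZmZn/+3M3ty6mZmIiIh3d3d3d3dmZ3iGVERFZlRWd3ZlVWfN3LvMzLqpmGZmZ3eIh3iJh3Zmd4dlVVVndmZndmVEV6u6mZqqqYd2VFZnd4iIiZqYdmVmd3ZmVmeJmZmHZUVomYdmd3d2VVVVVmd3d3iZqqh2VFZ4h3ZlVniZmZh2Z4mYd2Zmd2ZVVnd3d3d3d4mqmHVFV4mIdlREVneIh3d4mpiIiIiZmYd3iHd3dmZniJmYdmZ4mZhlQzRVZniYiImZmZmqqqqqqYiIh3d2Zmd4iIiIh4iZh1M0VneIiJqpmIiZqqqqmZmZh3d3d3dmZ3iIiJmYd3eHZERXiaqpqqqYh5mqqqmIiImHZmd3d3ZneIiImYdVVnmph1Z5qqqamYiHmZmZmIiImZmHZmd3d2Z3iIiZhkRFes3bhWiZqZmIiIipmZiIiJqru6mHd3d3dmZ4iIh2ZmZovN23VomZmHeIiKmZiIiZq7zMy6mIiIh2ZniIiHeId2aKzcpleJmHZoiImZmIiJqru8y7upmZmYdmeIiIeIiHZmiby4VXiIZWiIiZmZmJmaqqu7uqqqqqmHd4iZh3iHZVZ4mrp1VndlZ5mImaqZiJmZmqq6qqqruph4iaqXd3dURWiZq6dUVlRXmZeJqqmIiIiZq7u7u7u6mHiJq7h3d1MzV5mauWVVVFeap4mqqYiIiImrvMy7zMqHiImsuXZ3ZCI1eImqh2ZlV5qniJqpmId4iJq8zMzMyod4may5dmd1QiNXeJqYiId3iZZ4mZmZmHd3iJq7u6u6h3iavLl3Z3dlQ0VniaqrqYiIhEV3iJqqmIh3eImYiJmGeJmruod3d3d2ZVZ5u8y6mHdyI0Z4m7u6qZh3Z3Zmd4dniau7mId3d4mYd5vMy6mHZVQzRniau7u7qph3d2ZmiHeImqqZh3eImsy6u7uph3ZVWIiIiImau7u7uqmZdlaJmIiZmImHeJqrzcu6mYdmZmZszLqYiIiaqru7u6qHZompmZmZiIiIqqqruYiIh3ZneI7cuYd2ZneJmqqqmZmHeaqru7qZmZmZmIiHd4iIiIiZq6h2VVVVVWZ3d3eImph4mrvMuqu7qZmHd3d3iJmZmZmVRDMzNDM0RVVUVomqmHiJq8uqq925iId3d3d4maqqmYESIiIiIiM0RERXrLqYeImaupmrzLmIiHd3d3iJqpmYcjNEMhESIjRVVnm9y6mImZmZmZmqqZmZiIh3d4mZiHZVZmZlMiIjRVZ4mr3cupiaqpmqmZmaqpmZmYd3eIh3ZliIeIdkRERWd4mavMy7qau7vMypmaqrqZmZmHd3h2Z3eZiImZh3d2eJmqqru7upq8zN3LqYiJq6mZmZmHeHZmiZmZqrupmZmaqqqZmqq7mby4VFd2QyR5mYdmZ4iIh2Z4maq8zLmaqqqqmYiHd5uprKUAABEQABNVQhABNGeIdmeZmrvMupmqqpmId2VEeqmsymIQA0QgAAERAAAAE1eHZneIiaqpmZmZmIh2VTJHmZz/26iJqoQhEjVTEAAAA1VEZmZ3eJiIiIiIiHZmQhNni//+7czLqHZniql0EAAAERBmZndnd3d3iIiIh4hiACV63+y7u7qqqqq7uoZDMyEREIiIiYd3d3eIiIiZmoQhJGirp1VomqqqmZmYdlRVRDRUqpmqqYd3eIiHeJmZhlVWeKqXUyWKqZmHd3ZmVVZmVXeqqqq6mIiIiId4iId3Z4iavMqFNHmYiHdmZ3dlZnh2eJmZqqqpmYiIiIdlVnZniJq93LhkV5iHiId4iHd3iId3qqqqu7qpmIiJl2VWZUV4mrzdyoZWiYiaqpmIiHeJl3fMzMu7qqmYiImph3d1RWiJq83Ll2aJmZq7qYh4iIiYd93d3LqpmZiIibupiHZVZ4mrzNyod4mZmry6mHiIiJiH"/>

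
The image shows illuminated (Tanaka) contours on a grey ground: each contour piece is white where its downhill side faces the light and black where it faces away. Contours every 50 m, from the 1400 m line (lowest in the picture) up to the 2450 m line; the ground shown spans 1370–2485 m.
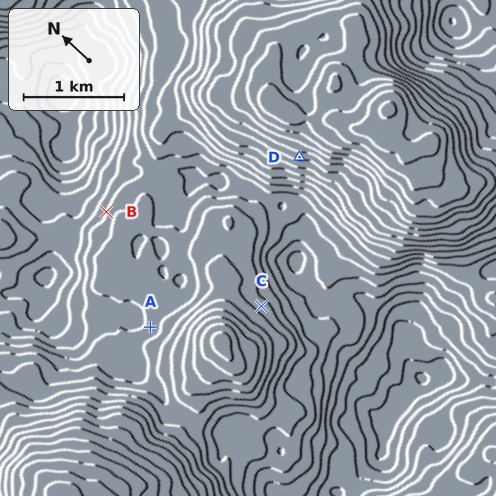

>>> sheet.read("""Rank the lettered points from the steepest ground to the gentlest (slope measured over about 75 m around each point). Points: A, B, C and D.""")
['D', 'B', 'C', 'A']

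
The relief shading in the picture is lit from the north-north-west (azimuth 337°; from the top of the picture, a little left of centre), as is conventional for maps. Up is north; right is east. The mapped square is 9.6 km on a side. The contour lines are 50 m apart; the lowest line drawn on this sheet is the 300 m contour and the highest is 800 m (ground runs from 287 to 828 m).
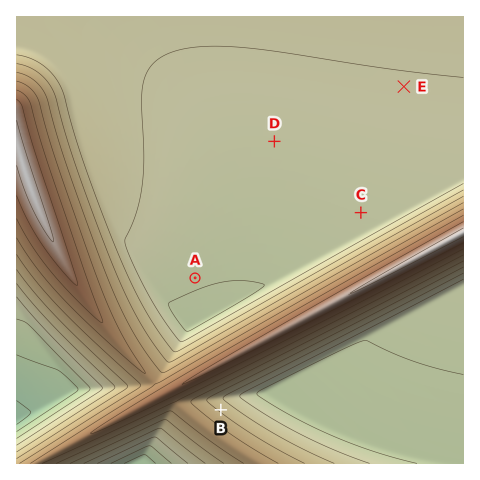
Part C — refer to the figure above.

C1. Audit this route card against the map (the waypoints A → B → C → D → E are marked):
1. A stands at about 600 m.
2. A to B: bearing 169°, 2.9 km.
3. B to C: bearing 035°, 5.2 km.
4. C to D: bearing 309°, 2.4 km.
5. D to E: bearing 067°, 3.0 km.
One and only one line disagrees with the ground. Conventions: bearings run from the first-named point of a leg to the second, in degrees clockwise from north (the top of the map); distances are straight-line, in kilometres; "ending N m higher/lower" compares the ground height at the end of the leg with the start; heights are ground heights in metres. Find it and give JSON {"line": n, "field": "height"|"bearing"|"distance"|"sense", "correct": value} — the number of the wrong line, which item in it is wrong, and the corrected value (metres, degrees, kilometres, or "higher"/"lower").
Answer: {"line": 1, "field": "height", "correct": 400}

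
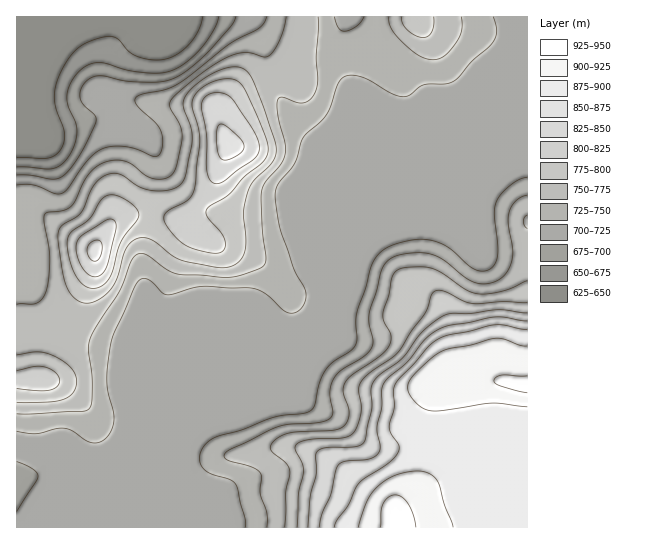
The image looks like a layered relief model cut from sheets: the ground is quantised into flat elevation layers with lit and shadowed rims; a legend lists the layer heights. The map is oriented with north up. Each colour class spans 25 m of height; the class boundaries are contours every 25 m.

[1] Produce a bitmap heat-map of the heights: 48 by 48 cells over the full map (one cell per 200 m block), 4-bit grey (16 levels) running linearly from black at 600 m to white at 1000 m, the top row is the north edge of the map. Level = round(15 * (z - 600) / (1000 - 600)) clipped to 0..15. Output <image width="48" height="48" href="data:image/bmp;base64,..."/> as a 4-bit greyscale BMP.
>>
<image width="48" height="48" href="data:image/bmp;base64,Qk32BAAAAAAAAHYAAAAoAAAAMAAAADAAAAABAAQAAAAAAIAEAAATCwAAEwsAABAAAAAAAAAAAAAAABEREQAiIiIAMzMzAERERABVVVUAZmZmAHd3dwCIiIgAmZmZAKqqqgC7u7sAzMzMAN3d3QDu7u4A////AERERERERERERERFVmeJmru8zdzLu7qqqkRERERERERERERFVmeImqu8zczLu7qqqkRERERERERERERFVmeImaq8zMzLu7qqqkRERERERERERERVVmd4maq7zMy7u6qqqjREREREREREREVVVmd4maqru8u7u6qqqkRERERERERERVVVZmd4maqqu7u7u6qqqkRERERERERERVZmZmd4mZmZqru7uqqqqkRERERERERERVVmZneIiImZqquqqqqqqlVURVVURERERFVVZmd3d3iJqqqqqqqqqlVVVVVURERERERFVWZmZneJq7u7u7qqqlVVVVVVRERERERERFVVVmeJqru7u7u7u2ZmZmVUREREREREREREVmeJqru7u7u7u3d3dmVUREREREREREREVmeJqrzMzMzMzIiId2VUREREREREREREVmeJmrzMzMzMzIiId2VURERERERERERERWZ4mavMzMzMzHd3dmVURERERERERERERVZneJq8y8zMzGd2ZmVUREREREREREREREVWd4m7u7vMu2ZmZmVUREREREREREREREVWZ4mqu7u7u2ZmZmZVRERERERERERERERWZ3iZqqu7umZmZmZVVERERERERERERERWd3eImZmqqWZmZmZlVFVERERERFVURERWd3d4iIiIiGZmZ3dlVEVURERERVVVRERWZ3d4h3d3d1VWZ3d2VVVVVVVVVVVVRERVZ3d3d2Zmd1VWd4iHVVVVVWZlVVVURERFZ3d3dlVWZlVWeJmHZVZmZndmZlVURERFZmd2ZVRVZlVWeJmXZmZnd3d2ZlVERERFVmZmVURFZlVWeJqYdmd3iIh3ZlVERERERVVVVERFZlVWeJmYd3d4iId3ZVVERERERERERERFZlVmd4iYh3eIiHd3ZVRERERERERERERFZlVmZniIh3eIiHd2ZVRERERERERERERVZlVVVneIh3d3iId3ZVRERERERERERERFZlVVVWd3d3d3eIh3ZVRERERERERERERFVURERWZ3dmZmeIiHZlREREREREREREREVTMzNFZmZlVWeJmYdlVERERERERERERERCIiNEVWVVVWeJmZh2VURERERERERERERBESI0VVVVVWeJqpmGVURERERERERERERBERI0REREVWeJqpl2VURERERERERERERBERIzREREVWeJmZh2VVVERERERERERERBESIzRERFVWeJmYh2VVVURERERURERERBESI0RERVVmeJmYdmVlVURERFVVRERERBESM0REVVVWeJmIdmZmVURERVVVRERERBESI0RERERFZ4iHdmZmVVRFVVVVVURERBESIzRDMzM0Vnd3ZmZmZVVVVVVVVURERBESIjMzIiIjNVZmZmZmVVVVVVVVVVRERBERIiIiIiIiM0VmZmZmVVVVVVZmZVVURBERIiIiIiIiIzRVVWZmVVVVVWZmZlVVRBERIiIiIiIiIjRFVVZmZVVVVmd2ZlVVVRERIiIiIiIiIjNERVZmZVVVVnd2ZlVVVQ=="/>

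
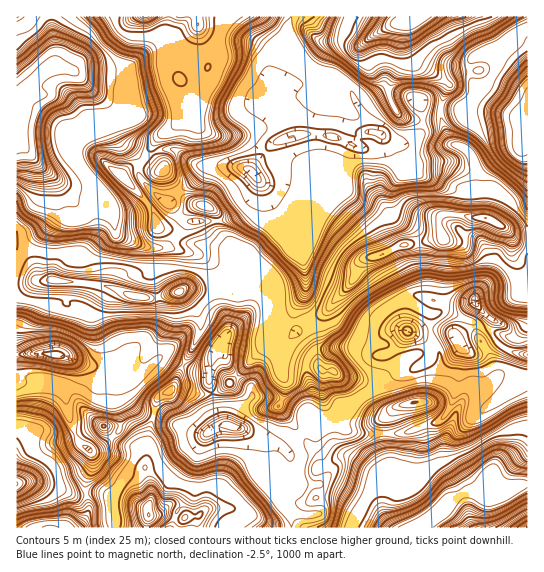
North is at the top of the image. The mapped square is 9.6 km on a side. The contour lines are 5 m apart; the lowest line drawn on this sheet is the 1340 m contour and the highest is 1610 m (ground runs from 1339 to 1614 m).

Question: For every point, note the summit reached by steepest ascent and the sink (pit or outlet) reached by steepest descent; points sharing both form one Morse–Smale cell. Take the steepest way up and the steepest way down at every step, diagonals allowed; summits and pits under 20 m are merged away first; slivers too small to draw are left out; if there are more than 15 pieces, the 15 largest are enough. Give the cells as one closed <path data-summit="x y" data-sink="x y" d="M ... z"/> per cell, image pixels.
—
<path data-summit="146 17" data-sink="45 70" d="M197 16l-146 0 1 18 4 19-1 9-30 25 3 8 0 14-5 12 0 21-3 3 21 22 21 16 9 4 15 0 7 2 7 13 11 11 5 21 29 13 22 0 9-12-9-6-5 0-6-3-5-19-28-30 0-3 11-7 7 0 16 5 5-1 2-4-11-14 0-10 6-7 12-7 9-8 6-13 10-6-15-21 10 0 7-2 10-12 0-10-9-26z"/><path data-summit="493 494" data-sink="475 301" d="M426 297l-7 0-6 8 18 9 0 15 22 4 10 16-8 46-10 20-8 8-34 10-44 0-12-2-7-8-2-8-11 8-17-3 2 3-1 4-10 7 18 21 0 12 6 0 14-10 7-1 33 19 6 6 3 4 0 10-4 14 10 19 28 0 19-15 13-14 12-7 33 1 29-10 0-128-19-4-14-12-3-4 1-14-16-15-2-5-26 2-14-2z"/><path data-summit="486 218" data-sink="253 173" d="M421 101l-2 1 4 9 0 16-3 7-7 7-6 3-8 0-24-12-13 1-14 20-7 32-21 20-5 7-12 3-2 12-4 8 8 7-4 11 4 20 0 18-9 15-1 15 16-1 11-5 29-32 6-10 3-10 5-4 14-3 22-11 41-8-3-11 0-7 3-4 5-2 22 4 12 0-1-20-3-6 0-22-5-14-7-7-10-3-6-4-9-26 1-8z"/><path data-summit="179 291" data-sink="45 70" d="M22 145l-6 2 1 137 41-4 47 5 28 11 26 1 20-5 6-4 22-4 8 0 10 5 10 0 12-7 8-20-18-10-19-5-33-4-8-7-10 11-16 1-34-13-6-22-11-11-7-13-7-2-15 0-9-4-21-16z"/><path data-summit="146 17" data-sink="253 173" d="M290 16l-93 1 2 14 9 26 0 10-10 12-7 2-10 0 15 21-12 8-4 11-9 8-12 7-7 11 3 8 8 10 1 6 13 21 16-9 14-18 32 2 11 4 23-27 19-7-7-22-12-8-2-9 1-7 5-6 14-2 13-17-16-32z"/><path data-summit="149 515" data-sink="231 426" d="M179 388l-5 0-15 9-10 30-4 35 0 9 6 15-3 28 7 1 12-8 7-2 7 4 5 8 11-1 1 12 93 0-2-17-9-9-19-28 6-19-3-12-21-14-21-5-6-11-5-20-10 2z"/><path data-summit="179 291" data-sink="55 355" d="M58 280l-27 1-15 4 1 70 30-2 20 3 14 7 25 8 9 10 18-2 8-4 20-19 6 0 14 8 2 0 4-5 12-24 1-14-4-11-15-18-22 5-18 0-14-2-22-10z"/><path data-summit="418 17" data-sink="253 173" d="M417 16l-126 0-3 9 0 9 11 24 11 14 21 5 12 7 9 9 13 24 5 15 5 0 24 12 8 0 13-10 3-7 0-16-6-10 24 6 3-13 5-9-22-17-9-4-10-14-3-9 0-16z"/><path data-summit="17 483" data-sink="55 355" d="M47 353l-31 2 0 128 17-2 40 14 13 0-1-13 7-15-1-16 12-6 17-16 0-12-5-15 1-16 4-4-5-1-9-10-5-3-20-5-14-7z"/><path data-summit="486 218" data-sink="475 301" d="M485 217l-14 0-13 18-9 4-12-2-40 10-19 9-1 6 21 38 13 4 3 0 5-7 30 6 26-2 2 5 16 15-1 14 3 4 14 12 18 4 1-117-10-1-12-9z"/><path data-summit="493 494" data-sink="253 173" d="M305 65l-14 18-14 2-5 6-1 7 2 9 12 8 7 22-19 7-22 26 12 15 20 46 11 8 7-12 2-12 12-3 5-7 21-20 3-20 8-20 4-2 6-10 7-2-4-14-13-24-15-13-24-7z"/><path data-summit="418 17" data-sink="519 147" d="M527 16l-109 0-13 9 0 16 7 17 37 27-8 17 1 5 49 4 28 6 9-20z"/><path data-summit="179 291" data-sink="475 301" d="M255 263l-6 8-2 11-8 6-14 1-10-5-8 0-22 4-5 3 16 19 4 11-1 14-16 30 10 4 16-1 3-13 9-11 7 22 23 23 2 7 26 3 23 12 5 5 5-26-5-15 0-10-26-6-14-14 1-7 8-13 0-27-7-19z"/><path data-summit="493 494" data-sink="231 426" d="M302 435l-16 13-26-9 7 11-2 15-4 9 19 28 9 9 3 16 101 1-9-19 4-14 0-10-3-4-6-6-33-19-28 12 2-10z"/><path data-summit="486 218" data-sink="475 301" d="M329 308l-16 15-5 10 8 14 4 19-13-1-2 2 7 23-4 25-29-16-26-3-4 3 12 9 18-1 23 26 9-6 1-4-2-3 11 3 12-3 13-13 27-16 13-14 7-4 18-2 15-8 5-6-1-6-12 2-20 12-3-11-6-7-36-10-14-9z"/>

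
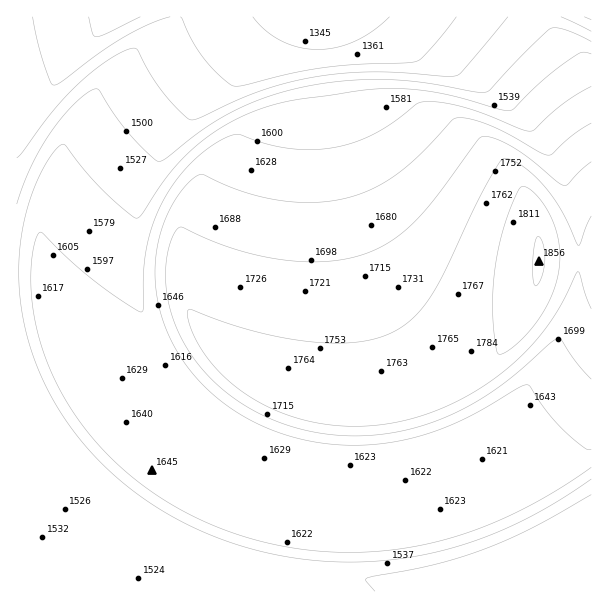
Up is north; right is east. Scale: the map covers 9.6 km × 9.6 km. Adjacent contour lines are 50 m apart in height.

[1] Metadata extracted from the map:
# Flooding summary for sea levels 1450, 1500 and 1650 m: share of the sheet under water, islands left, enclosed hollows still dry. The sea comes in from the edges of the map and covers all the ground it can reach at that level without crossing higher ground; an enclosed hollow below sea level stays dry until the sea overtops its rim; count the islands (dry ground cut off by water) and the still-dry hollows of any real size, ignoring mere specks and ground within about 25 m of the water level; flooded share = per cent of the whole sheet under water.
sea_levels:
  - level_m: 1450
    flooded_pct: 10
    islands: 0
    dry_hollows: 0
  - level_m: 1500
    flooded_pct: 17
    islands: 0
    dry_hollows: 0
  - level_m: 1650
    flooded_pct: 68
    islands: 0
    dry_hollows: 0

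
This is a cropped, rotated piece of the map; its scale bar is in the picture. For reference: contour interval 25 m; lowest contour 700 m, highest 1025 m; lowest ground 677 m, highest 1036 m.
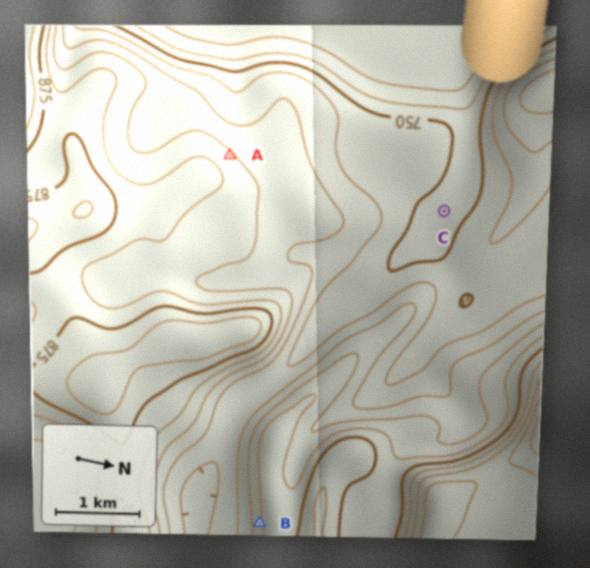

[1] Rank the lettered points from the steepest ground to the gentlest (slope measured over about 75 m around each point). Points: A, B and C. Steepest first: B A C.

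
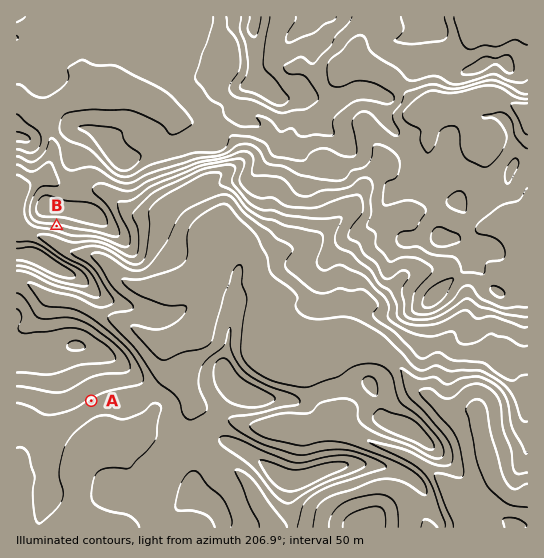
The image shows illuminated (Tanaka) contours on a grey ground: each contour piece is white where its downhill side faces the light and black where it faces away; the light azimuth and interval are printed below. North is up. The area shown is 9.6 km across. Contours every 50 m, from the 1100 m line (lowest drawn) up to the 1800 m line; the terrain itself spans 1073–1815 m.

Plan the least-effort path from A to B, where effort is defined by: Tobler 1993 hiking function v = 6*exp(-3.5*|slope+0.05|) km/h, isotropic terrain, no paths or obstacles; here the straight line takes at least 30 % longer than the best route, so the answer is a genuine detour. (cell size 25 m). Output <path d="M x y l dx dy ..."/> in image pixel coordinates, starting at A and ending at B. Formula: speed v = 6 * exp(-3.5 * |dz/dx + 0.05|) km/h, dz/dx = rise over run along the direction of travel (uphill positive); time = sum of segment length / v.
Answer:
<path d="M91 401l22-22 10-5 6-5 1-3 0-5-8-16-20-20-4-8 3-6 5-5 3-5 0-3-14-27-9-9-11-5-1-2-13-25-4-4"/>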